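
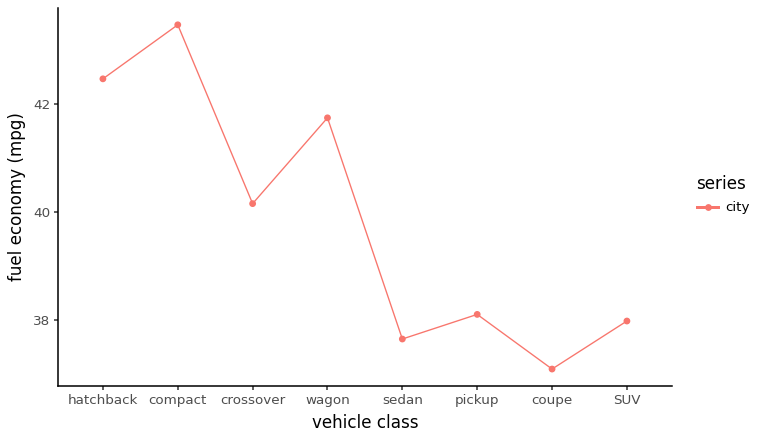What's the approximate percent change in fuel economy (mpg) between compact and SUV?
≈ -11.6%

compact ≈ 43, SUV ≈ 38; (38 − 43) / 43 ≈ -11.6%.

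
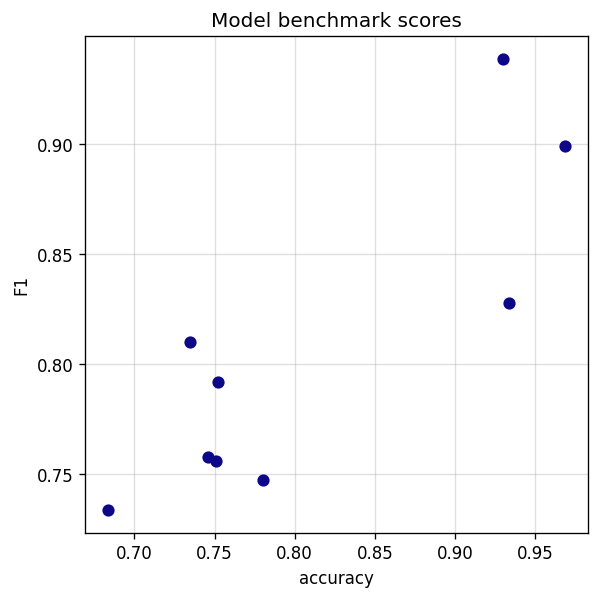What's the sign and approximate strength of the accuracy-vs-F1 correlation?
Points are positively correlated; strong (|r| ≈ 0.9).

positive, strong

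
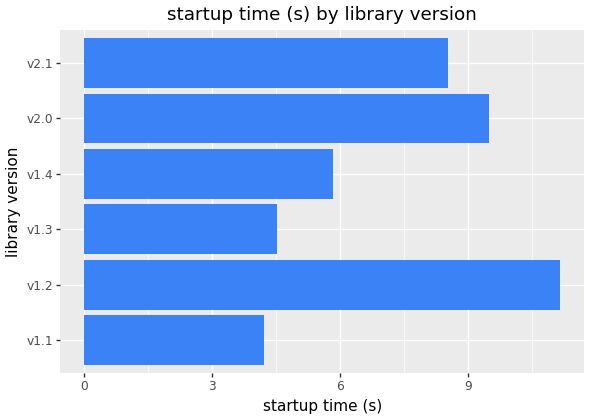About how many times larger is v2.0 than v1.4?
≈ 1.5×

v2.0 ≈ 9, v1.4 ≈ 6; 9/6 ≈ 1.5.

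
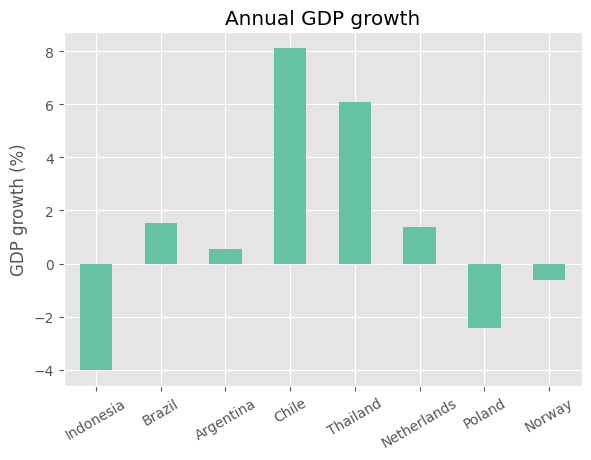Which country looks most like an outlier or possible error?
Chile ≈ 8; the rest sit between ≈ -4 and ≈ 6.

Chile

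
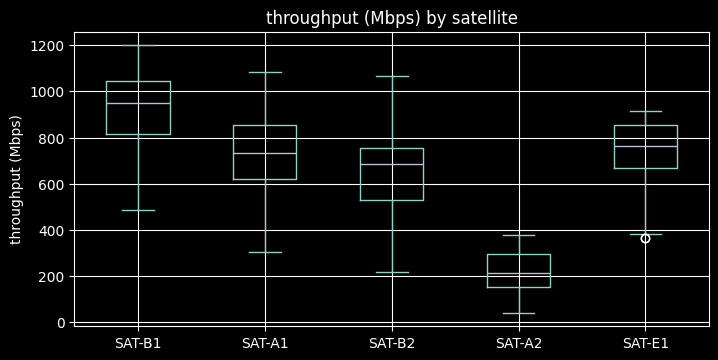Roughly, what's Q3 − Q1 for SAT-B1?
Q3 ≈ 1000, Q1 ≈ 800; IQR ≈ 200.

≈ 200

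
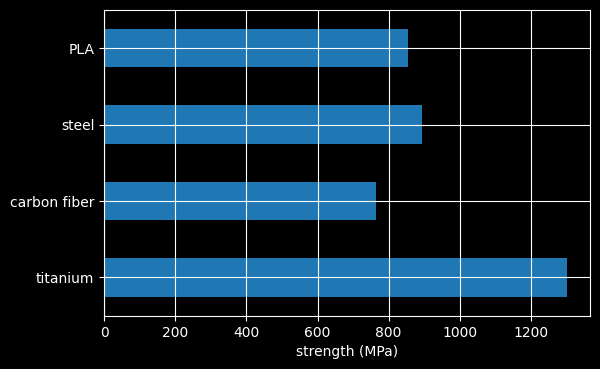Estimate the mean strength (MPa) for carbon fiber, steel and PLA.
≈ 800

(800 + 800 + 800) / 3 ≈ 800.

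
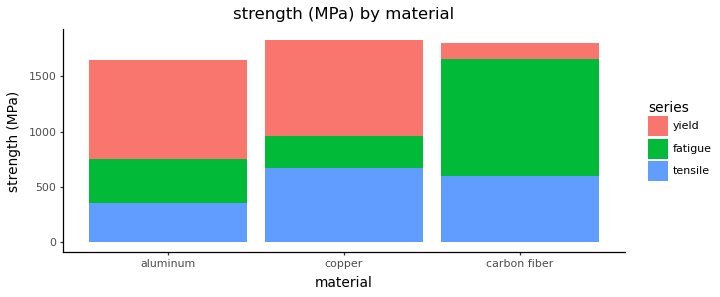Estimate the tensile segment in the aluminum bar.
≈ 400

tensile top ≈ 400, bottom ≈ 0; segment ≈ 400.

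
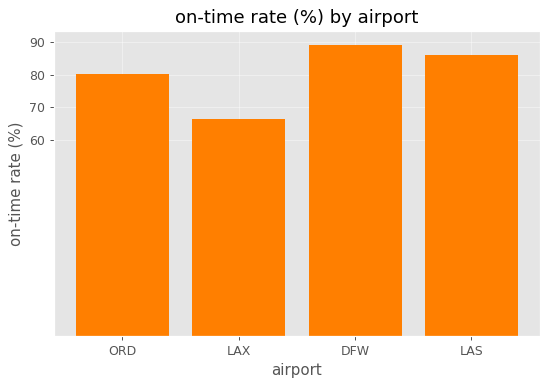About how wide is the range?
≈ 20

Max DFW ≈ 90, min LAX ≈ 70; range ≈ 20.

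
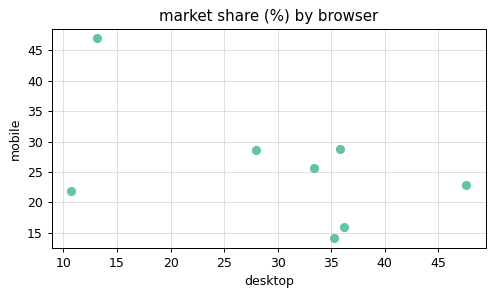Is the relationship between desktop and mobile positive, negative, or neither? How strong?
negative, moderate

Points are negatively correlated; moderate (|r| ≈ 0.5).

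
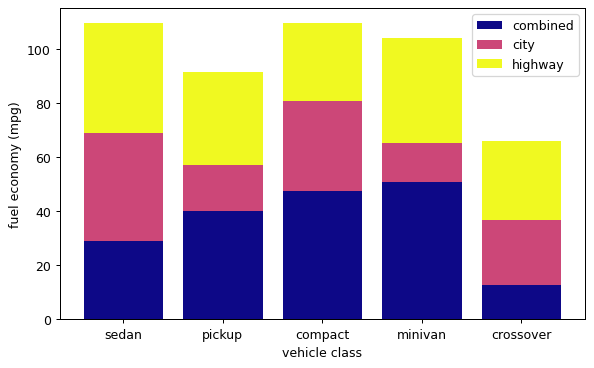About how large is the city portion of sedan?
≈ 40

city top ≈ 70, bottom ≈ 30; segment ≈ 40.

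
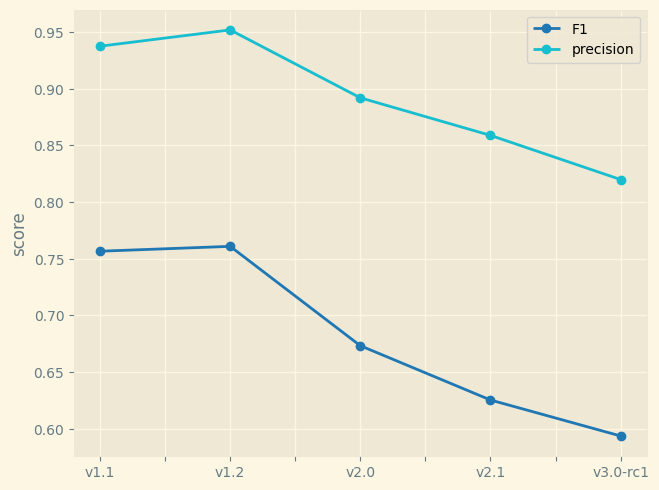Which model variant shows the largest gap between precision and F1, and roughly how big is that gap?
v2.1: precision ≈ 0.85, F1 ≈ 0.65 → gap ≈ 0.20. Next-largest (v3.0-rc1) is only ≈ 0.20.

v2.1, ≈ 0.20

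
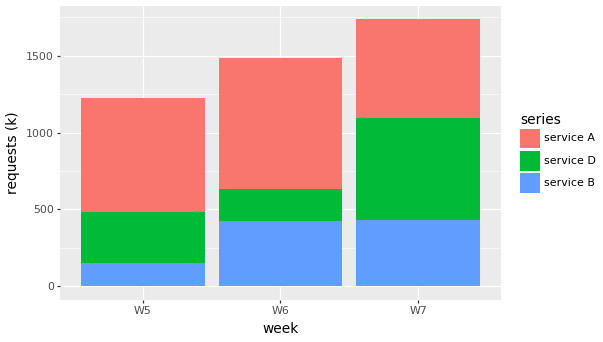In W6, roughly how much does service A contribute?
service A top ≈ 1400, bottom ≈ 600; segment ≈ 800.

≈ 800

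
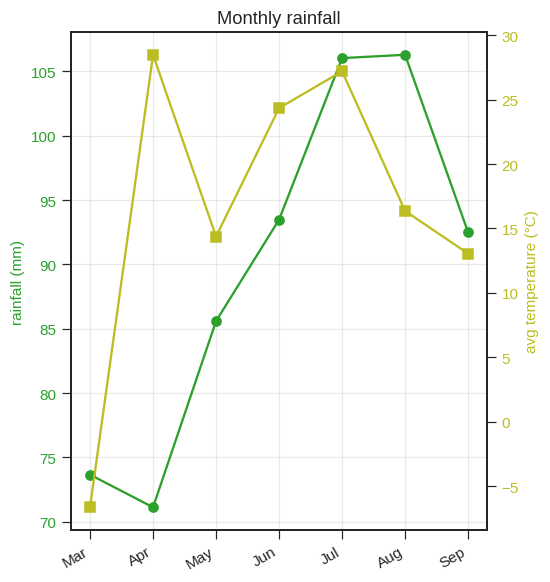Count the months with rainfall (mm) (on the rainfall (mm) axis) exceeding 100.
Above 100: Jul, Aug.

2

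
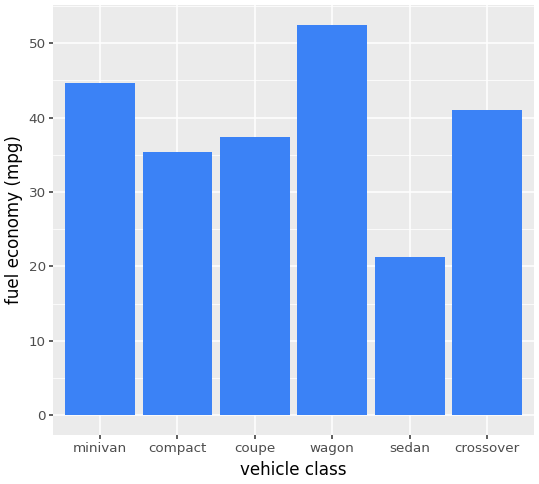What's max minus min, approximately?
≈ 30

Max wagon ≈ 50, min sedan ≈ 20; range ≈ 30.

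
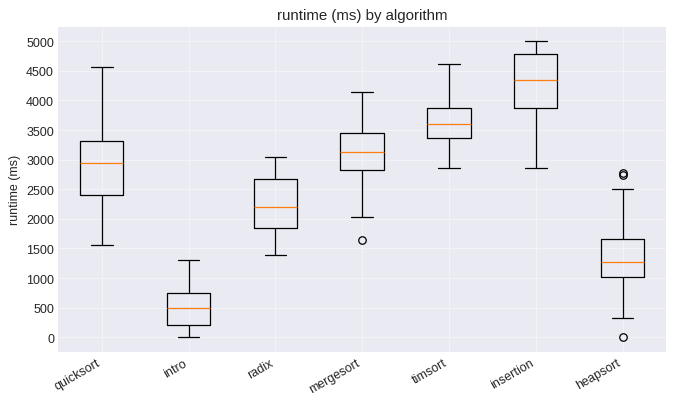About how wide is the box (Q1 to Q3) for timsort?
Q3 ≈ 4000, Q1 ≈ 3500; IQR ≈ 500.

≈ 500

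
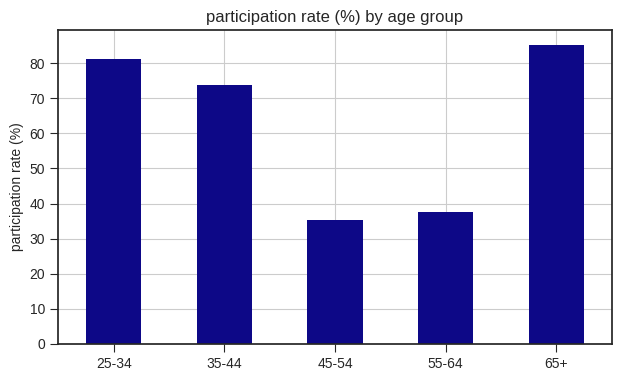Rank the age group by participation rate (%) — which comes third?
Top 4: 65+ ≈ 90, 25-34 ≈ 80, 35-44 ≈ 70, 55-64 ≈ 40.

35-44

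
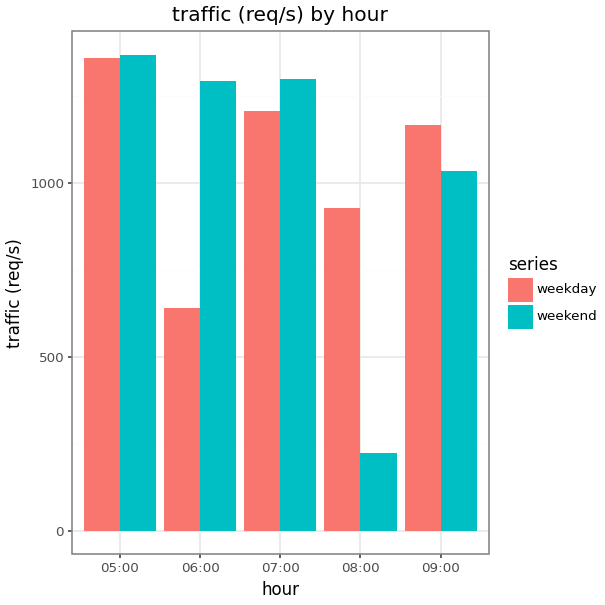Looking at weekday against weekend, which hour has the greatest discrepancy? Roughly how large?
08:00, ≈ 800 req/s

08:00: weekday ≈ 1000, weekend ≈ 200 → gap ≈ 800. Next-largest (06:00) is only ≈ 600.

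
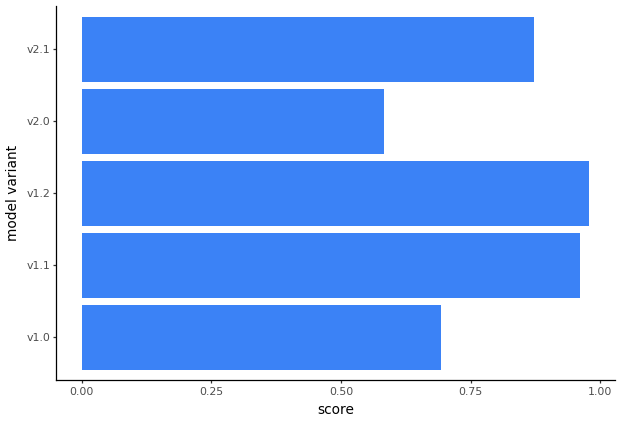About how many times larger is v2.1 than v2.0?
v2.1 ≈ 0.9, v2.0 ≈ 0.6; 0.9/0.6 ≈ 1.5.

≈ 1.5×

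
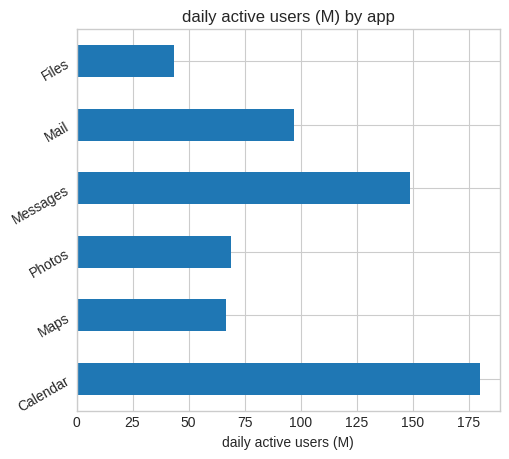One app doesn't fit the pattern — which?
Calendar

Calendar ≈ 180; the rest sit between ≈ 40 and ≈ 140.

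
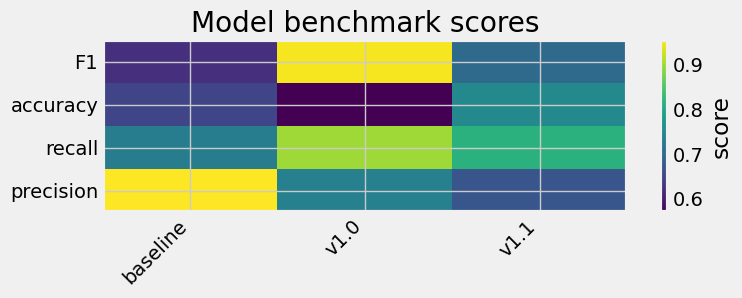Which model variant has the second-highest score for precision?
Top 3 for precision: baseline ≈ 0.95, v1.0 ≈ 0.75, v1.1 ≈ 0.65.

v1.0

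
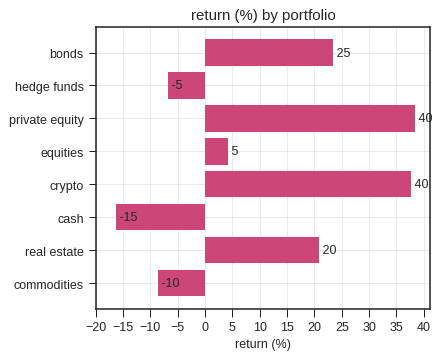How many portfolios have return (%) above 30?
Above 30: private equity, crypto.

2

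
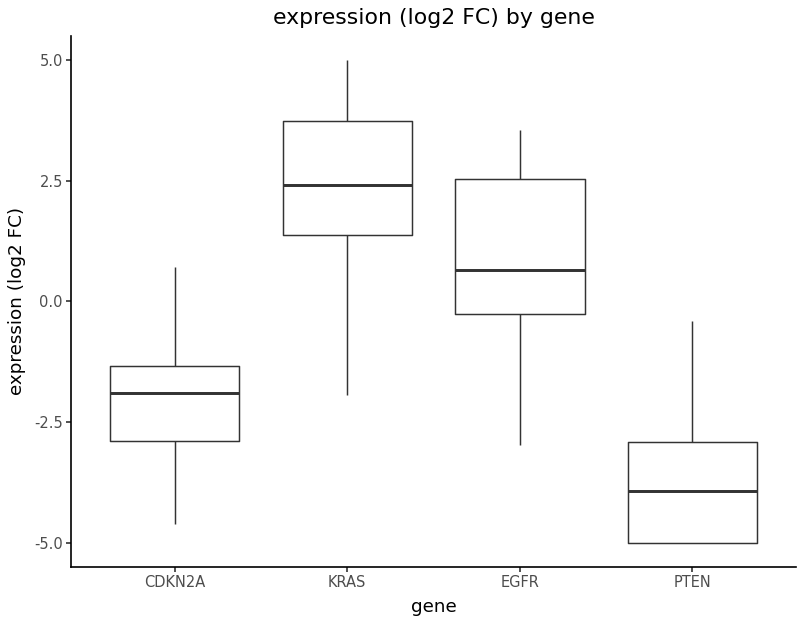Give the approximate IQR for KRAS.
≈ 2.0

Q3 ≈ 3.5, Q1 ≈ 1.5; IQR ≈ 2.0.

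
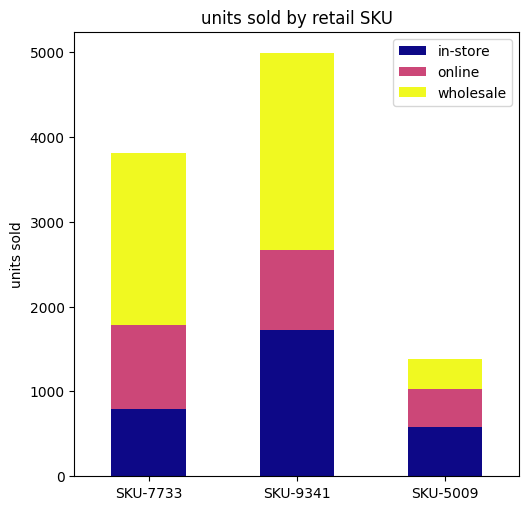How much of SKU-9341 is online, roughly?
online top ≈ 2500, bottom ≈ 1500; segment ≈ 1000.

≈ 1000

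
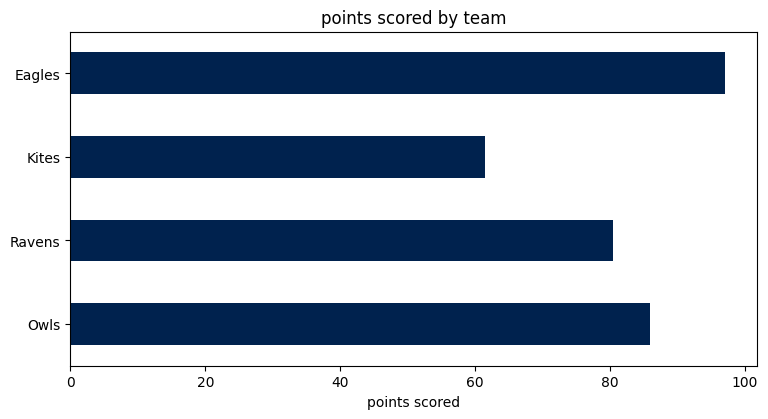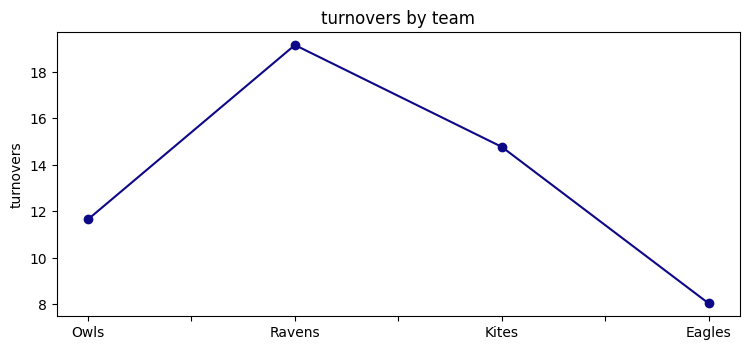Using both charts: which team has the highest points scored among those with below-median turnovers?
Chart 2 median turnovers ≈ 14; below-median teams: Owls, Eagles. Among those, Eagles has the highest points scored (≈ 100).

Eagles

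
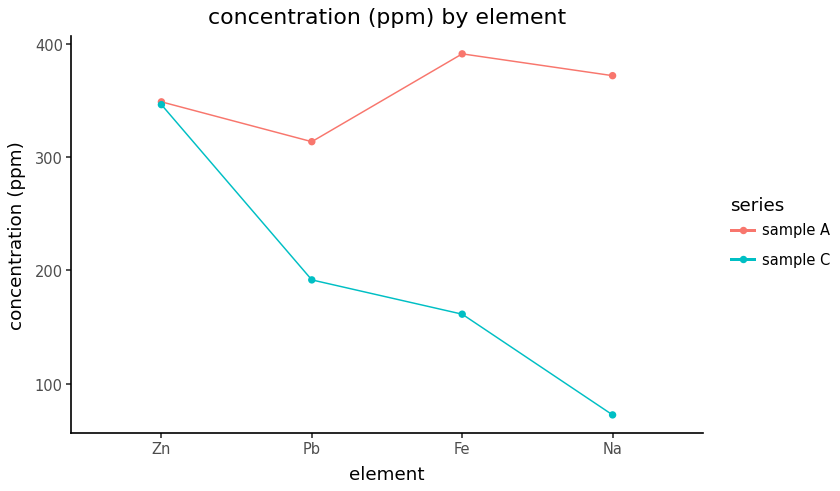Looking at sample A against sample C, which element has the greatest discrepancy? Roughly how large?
Na, ≈ 300 ppm

Na: sample A ≈ 350, sample C ≈ 50 → gap ≈ 300. Next-largest (Fe) is only ≈ 250.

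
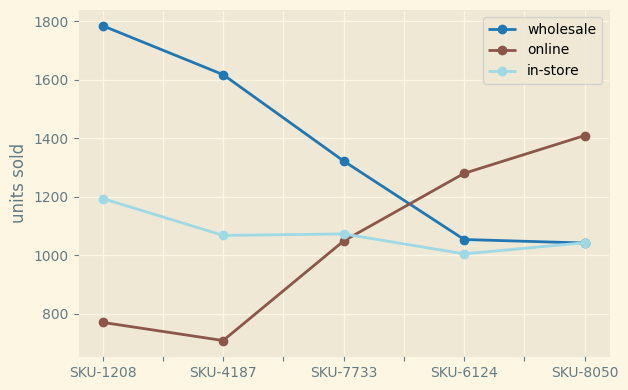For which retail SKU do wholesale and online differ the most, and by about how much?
SKU-1208, ≈ 1000

SKU-1208: wholesale ≈ 1800, online ≈ 800 → gap ≈ 1000. Next-largest (SKU-4187) is only ≈ 900.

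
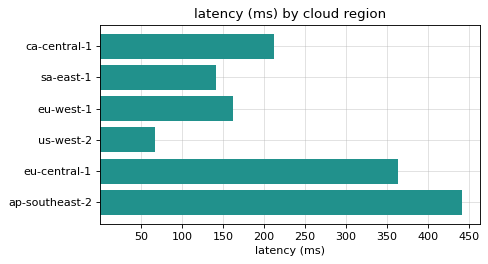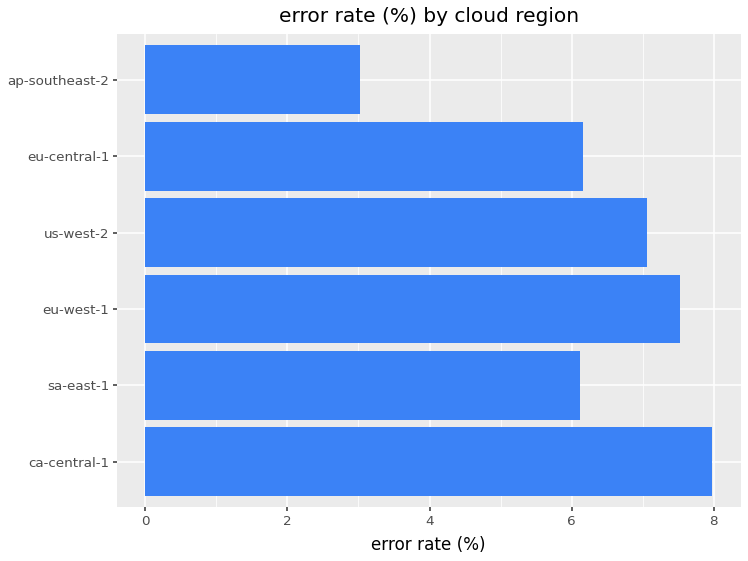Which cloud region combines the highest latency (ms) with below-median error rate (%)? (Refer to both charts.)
Chart 2 median error rate (%) ≈ 7; below-median cloud regions: sa-east-1, eu-central-1, ap-southeast-2. Among those, ap-southeast-2 has the highest latency (ms) (≈ 450).

ap-southeast-2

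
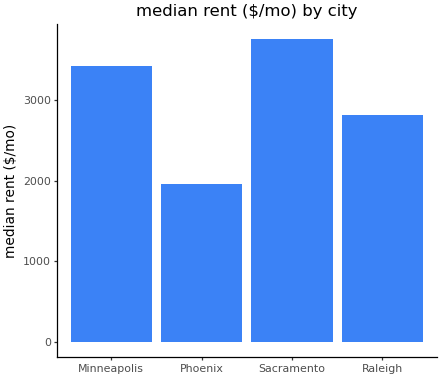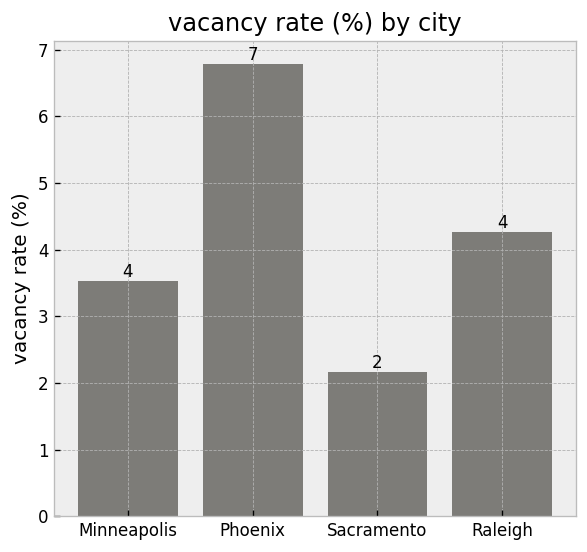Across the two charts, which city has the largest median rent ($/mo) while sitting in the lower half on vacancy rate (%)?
Sacramento

Chart 2 median vacancy rate (%) ≈ 4; below-median cities: Minneapolis, Sacramento. Among those, Sacramento has the highest median rent ($/mo) (≈ 4000).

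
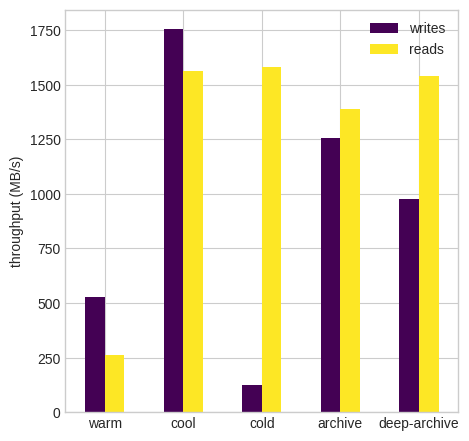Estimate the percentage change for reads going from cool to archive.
≈ -12.5%

cool ≈ 1600, archive ≈ 1400; (1400 − 1600) / 1600 ≈ -12.5%.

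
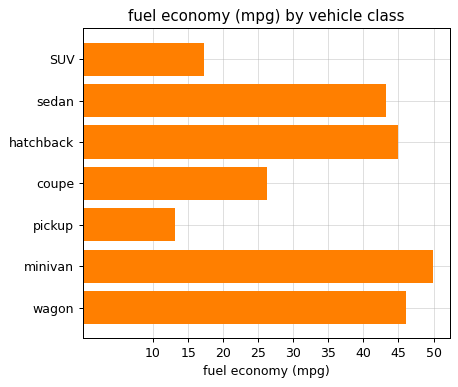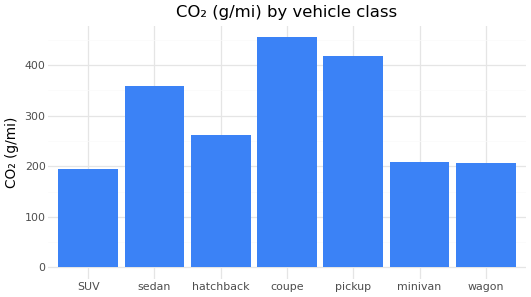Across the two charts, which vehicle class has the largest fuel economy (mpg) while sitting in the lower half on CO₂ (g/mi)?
minivan

Chart 2 median CO₂ (g/mi) ≈ 250; below-median vehicle classes: SUV, minivan, wagon. Among those, minivan has the highest fuel economy (mpg) (≈ 50).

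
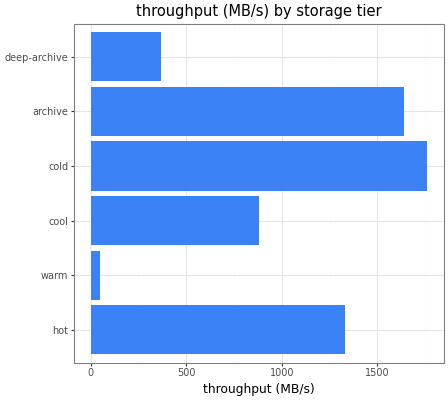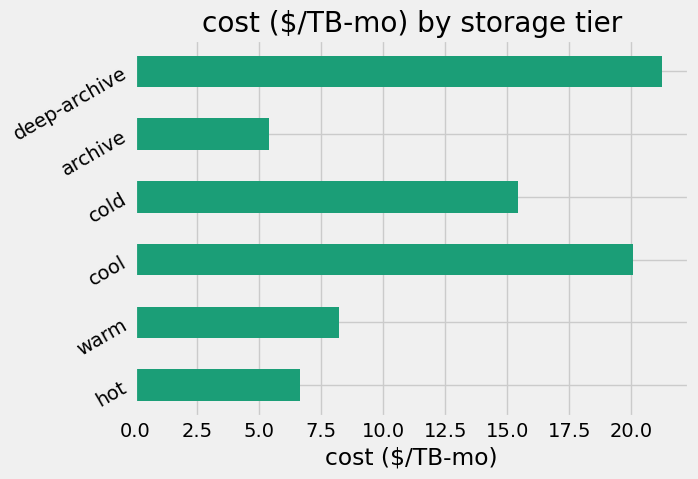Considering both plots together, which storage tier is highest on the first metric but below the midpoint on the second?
Chart 2 median cost ($/TB-mo) ≈ 12; below-median storage tiers: hot, warm, archive. Among those, archive has the highest throughput (MB/s) (≈ 1600).

archive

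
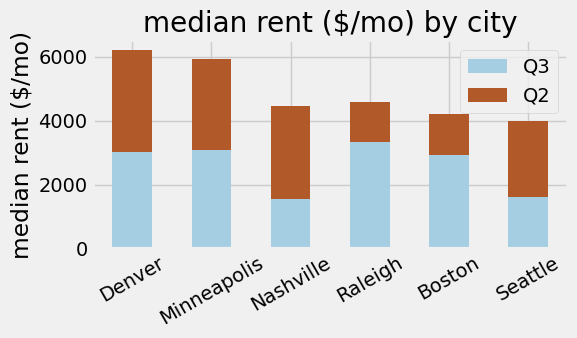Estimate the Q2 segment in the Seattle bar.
≈ 2000

Q2 top ≈ 4000, bottom ≈ 2000; segment ≈ 2000.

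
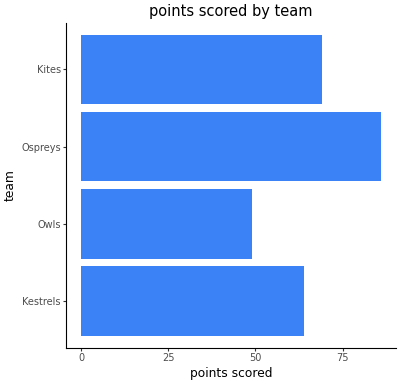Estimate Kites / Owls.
≈ 1.4×

Kites ≈ 70, Owls ≈ 50; 70/50 ≈ 1.4.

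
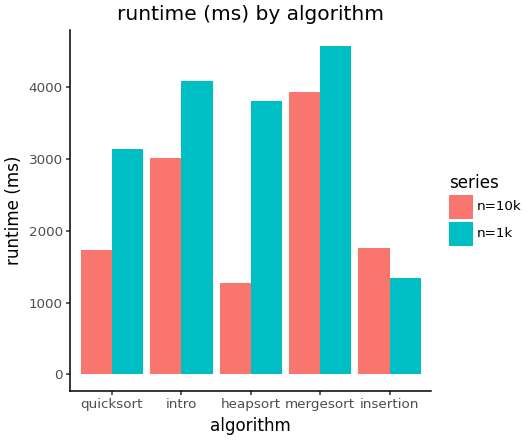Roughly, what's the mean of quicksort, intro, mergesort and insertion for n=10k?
(1500 + 3000 + 4000 + 2000) / 4 ≈ 2625.

≈ 2625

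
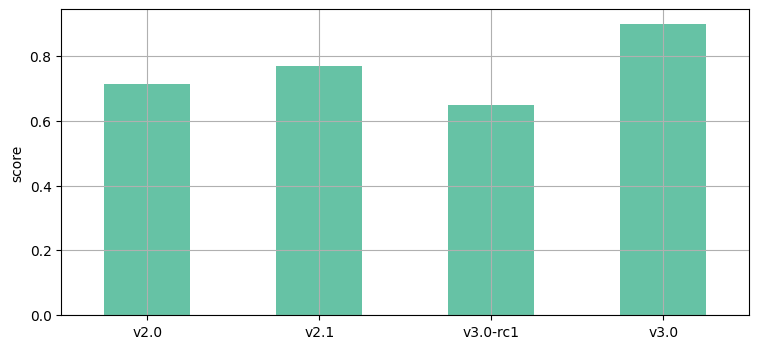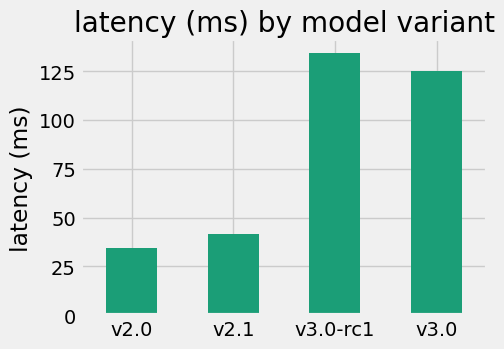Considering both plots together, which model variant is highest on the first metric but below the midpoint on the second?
Chart 2 median latency (ms) ≈ 80; below-median model variants: v2.0, v2.1. Among those, v2.1 has the highest score (≈ 0.8).

v2.1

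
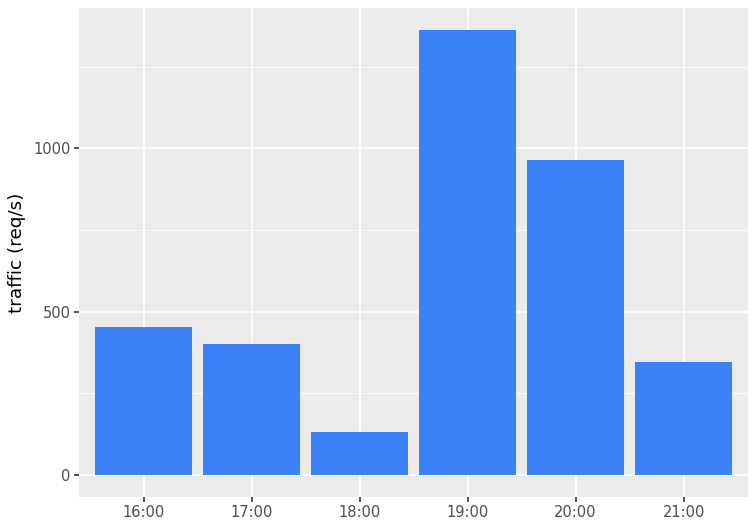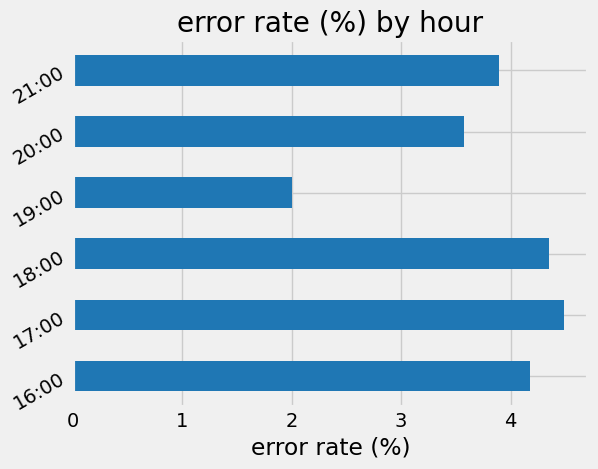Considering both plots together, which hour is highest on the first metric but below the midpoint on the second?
19:00

Chart 2 median error rate (%) ≈ 4; below-median hours: 19:00, 20:00, 21:00. Among those, 19:00 has the highest traffic (req/s) (≈ 1400).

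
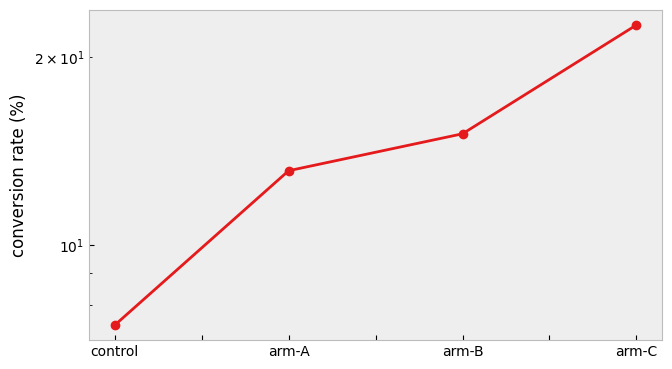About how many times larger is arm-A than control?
≈ 1.75×

arm-A ≈ 14, control ≈ 8; 14/8 ≈ 1.75.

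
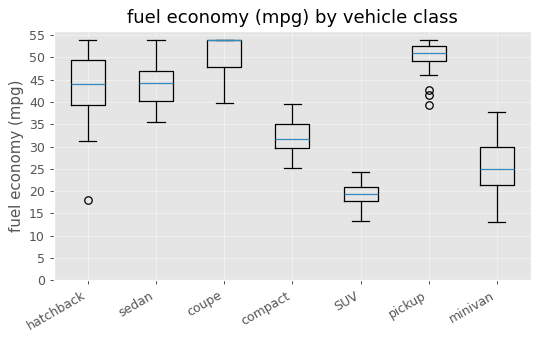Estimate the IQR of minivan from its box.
Q3 ≈ 30, Q1 ≈ 20; IQR ≈ 10.

≈ 10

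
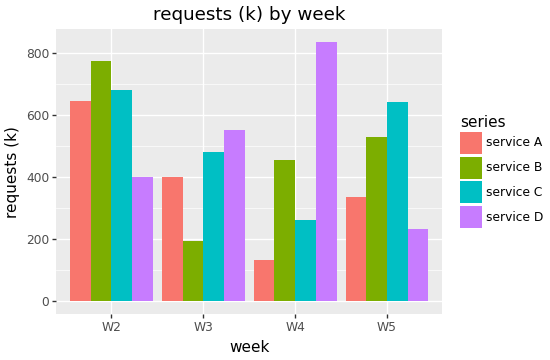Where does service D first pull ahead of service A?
W2: service D ≈ 400 vs service A ≈ 600 (not yet); W3: service D ≈ 600 vs service A ≈ 400 (first crossover).

W3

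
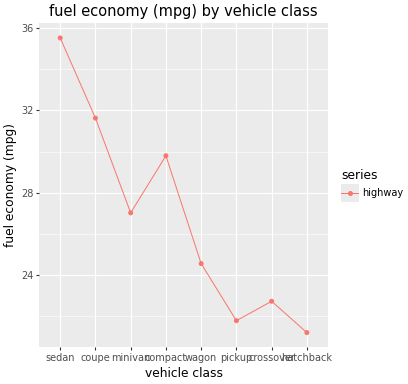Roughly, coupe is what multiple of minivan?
coupe ≈ 32, minivan ≈ 28; 32/28 ≈ 1.14.

≈ 1.14×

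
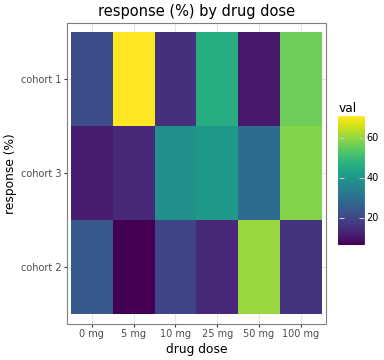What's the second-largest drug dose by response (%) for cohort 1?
100 mg

Top 3 for cohort 1: 5 mg ≈ 70, 100 mg ≈ 60, 25 mg ≈ 50.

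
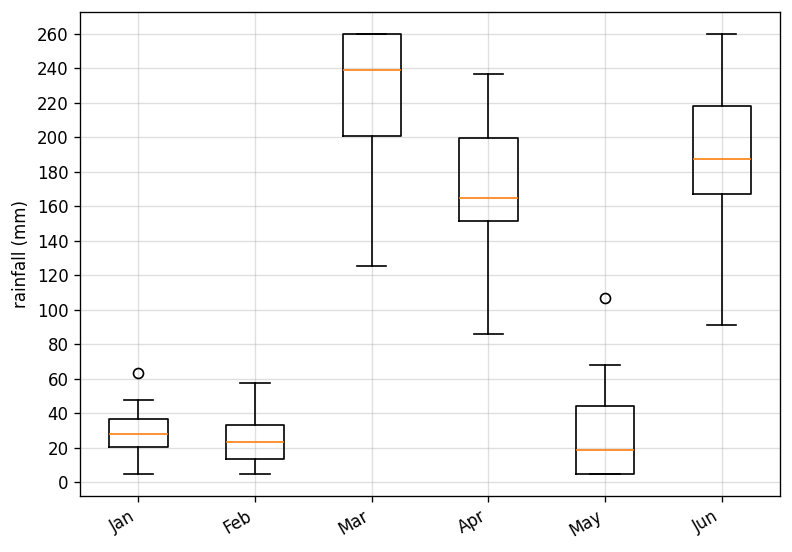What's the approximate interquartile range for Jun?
≈ 60

Q3 ≈ 220, Q1 ≈ 160; IQR ≈ 60.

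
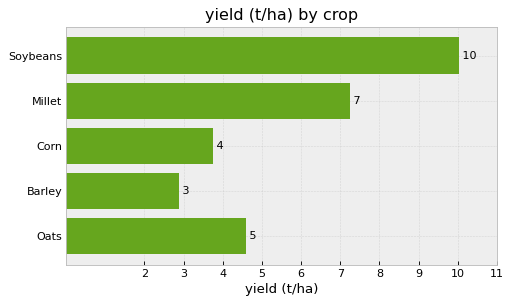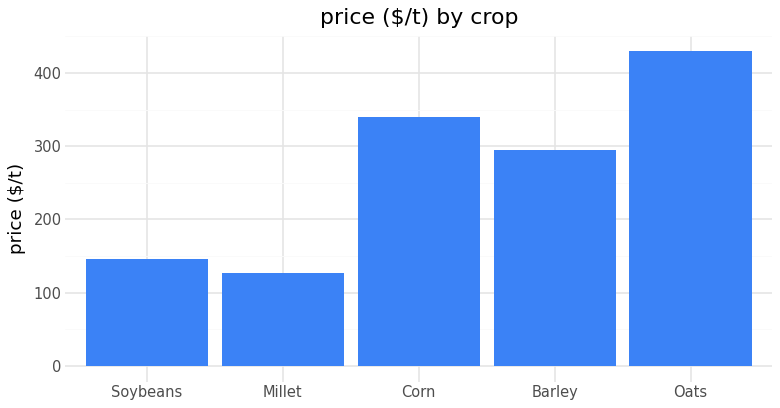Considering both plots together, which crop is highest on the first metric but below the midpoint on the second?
Chart 2 median price ($/t) ≈ 300; below-median crops: Soybeans, Millet. Among those, Soybeans has the highest yield (t/ha) (≈ 10).

Soybeans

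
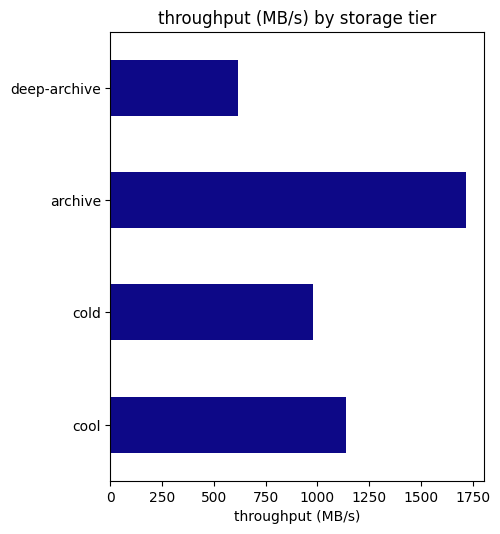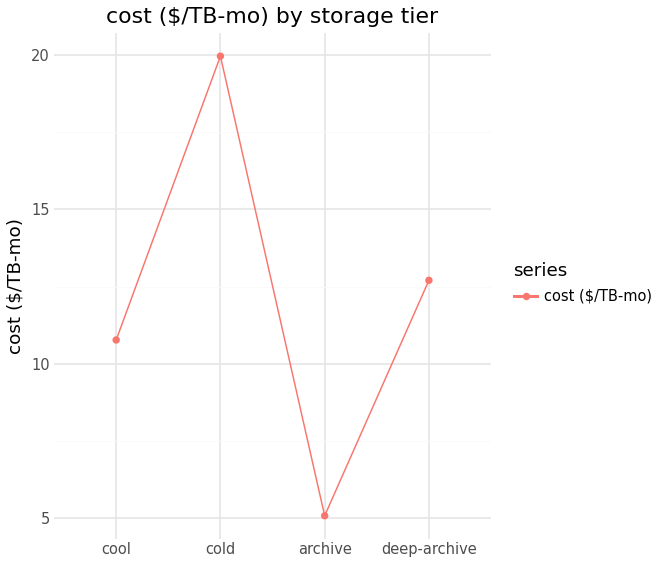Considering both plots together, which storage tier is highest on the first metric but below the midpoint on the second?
Chart 2 median cost ($/TB-mo) ≈ 12; below-median storage tiers: cool, archive. Among those, archive has the highest throughput (MB/s) (≈ 1800).

archive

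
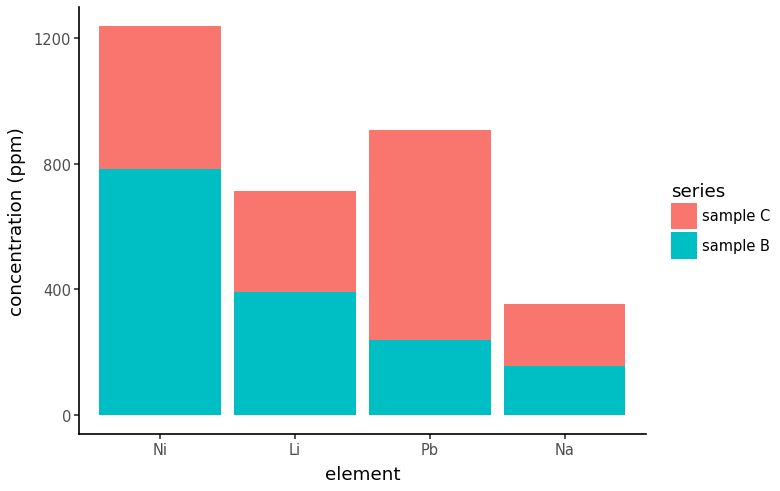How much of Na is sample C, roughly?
sample C top ≈ 400, bottom ≈ 200; segment ≈ 200.

≈ 200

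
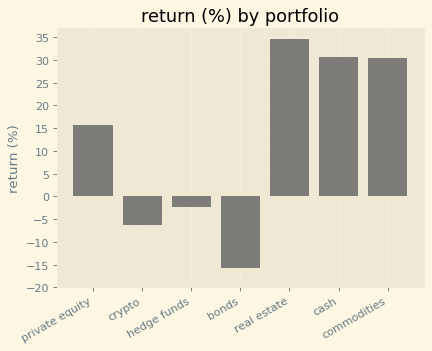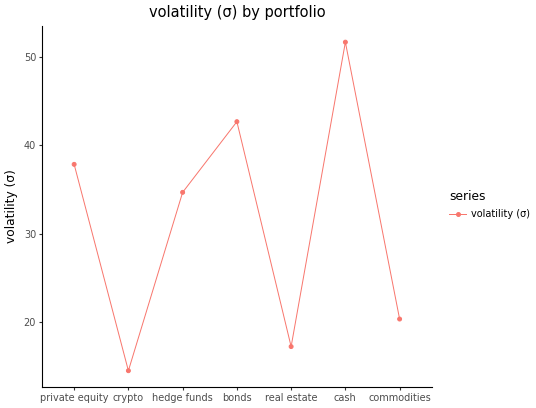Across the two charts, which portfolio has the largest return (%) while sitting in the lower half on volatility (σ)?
Chart 2 median volatility (σ) ≈ 35; below-median portfolios: crypto, real estate, commodities. Among those, real estate has the highest return (%) (≈ 35).

real estate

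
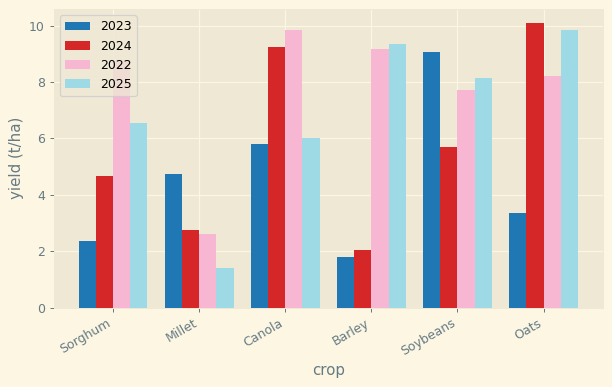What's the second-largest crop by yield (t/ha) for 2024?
Top 3 for 2024: Oats ≈ 10, Canola ≈ 9, Soybeans ≈ 6.

Canola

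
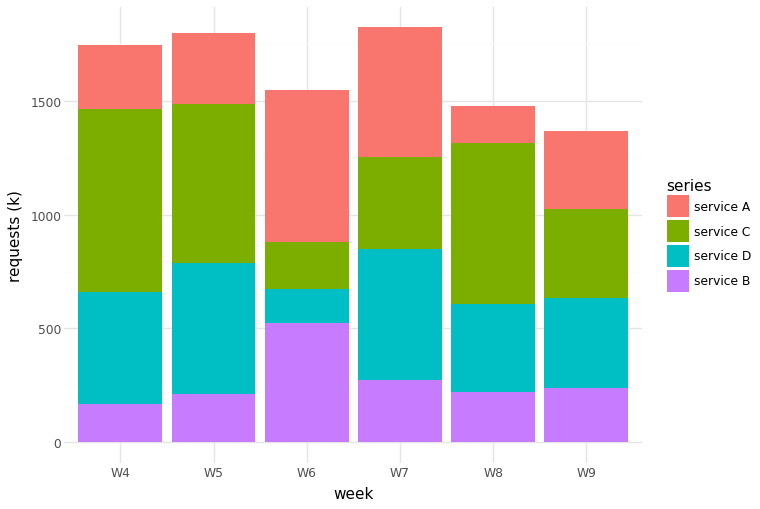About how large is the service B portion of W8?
≈ 200

service B top ≈ 200, bottom ≈ 0; segment ≈ 200.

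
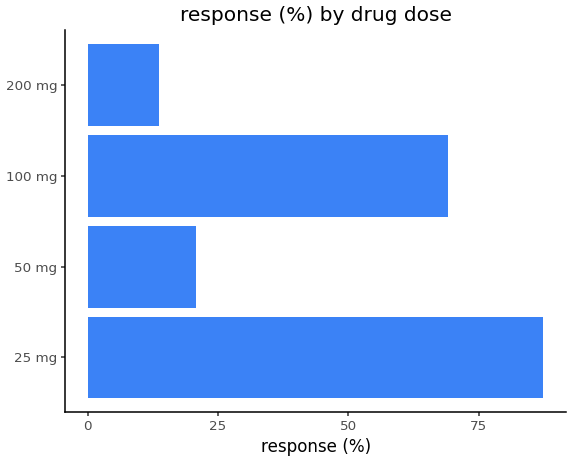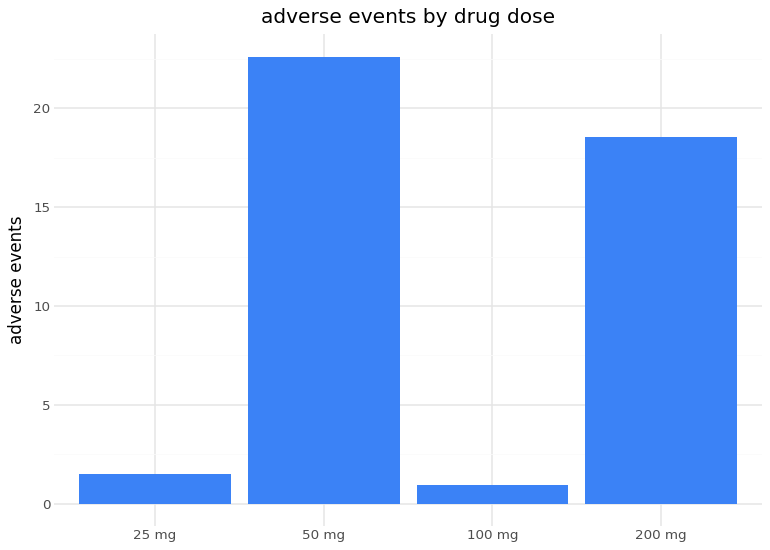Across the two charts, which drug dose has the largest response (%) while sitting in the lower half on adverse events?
25 mg

Chart 2 median adverse events ≈ 10; below-median drug doses: 25 mg, 100 mg. Among those, 25 mg has the highest response (%) (≈ 90).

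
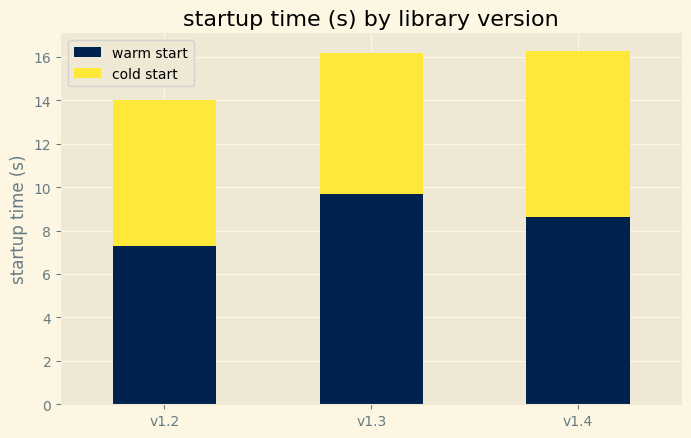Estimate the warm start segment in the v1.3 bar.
warm start top ≈ 10, bottom ≈ 0; segment ≈ 10.

≈ 10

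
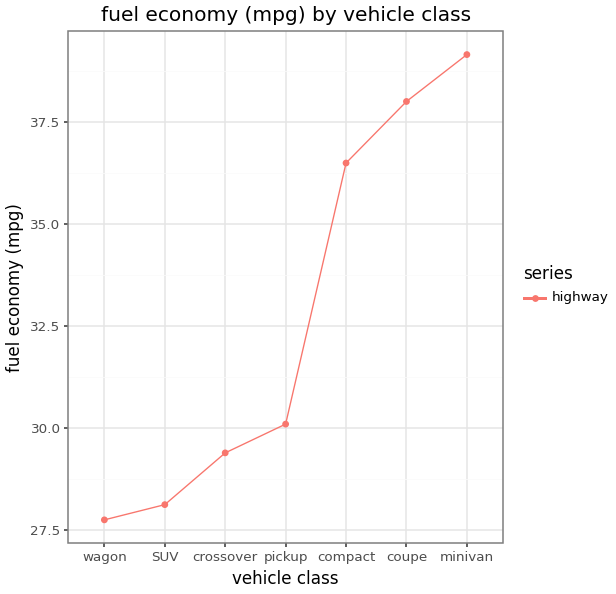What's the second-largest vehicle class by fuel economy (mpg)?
Top 3: minivan ≈ 39, coupe ≈ 38, compact ≈ 36.

coupe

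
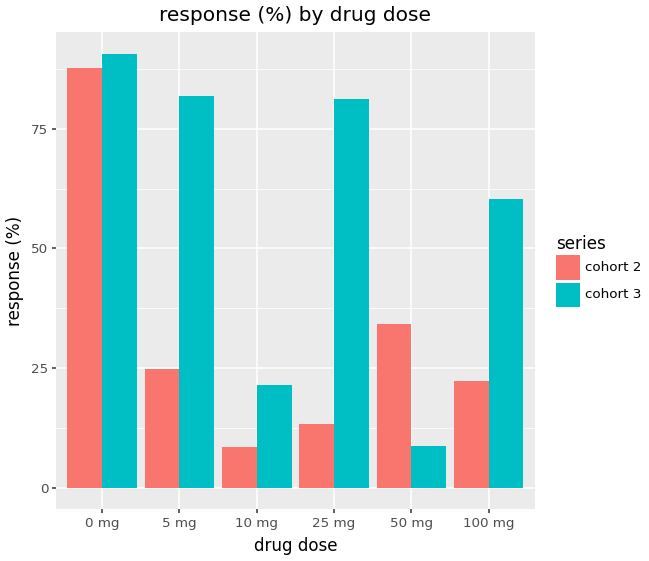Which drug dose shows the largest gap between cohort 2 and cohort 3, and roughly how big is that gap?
25 mg: cohort 2 ≈ 10, cohort 3 ≈ 80 → gap ≈ 70. Next-largest (5 mg) is only ≈ 60.

25 mg, ≈ 70 %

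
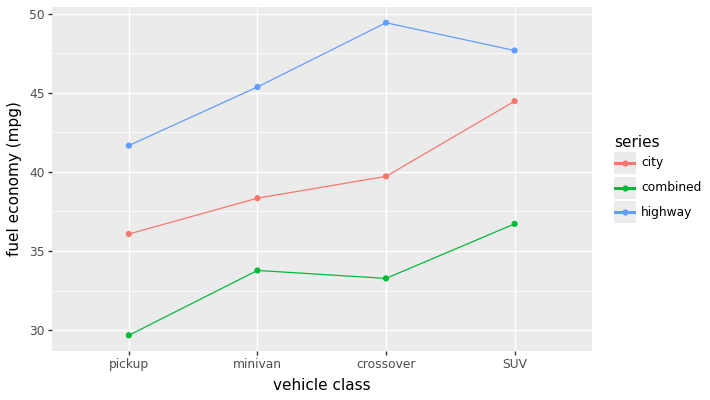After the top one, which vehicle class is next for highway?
Top 3 for highway: crossover ≈ 50, SUV ≈ 48, minivan ≈ 46.

SUV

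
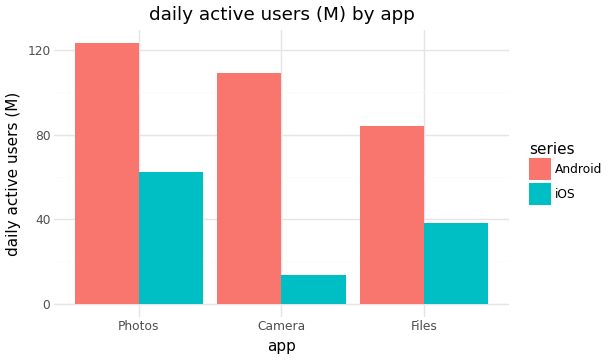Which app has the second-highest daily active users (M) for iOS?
Top 3 for iOS: Photos ≈ 60, Files ≈ 40, Camera ≈ 20.

Files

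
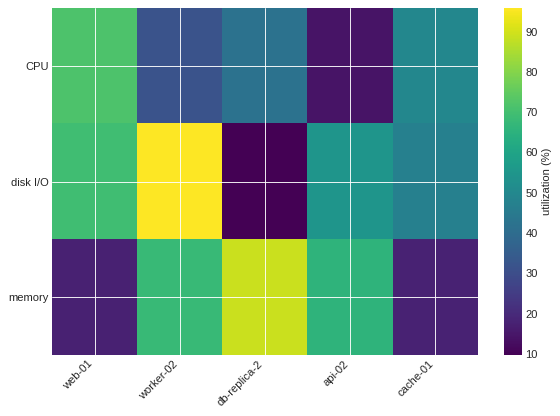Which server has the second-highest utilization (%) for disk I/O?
Top 3 for disk I/O: worker-02 ≈ 100, web-01 ≈ 70, api-02 ≈ 50.

web-01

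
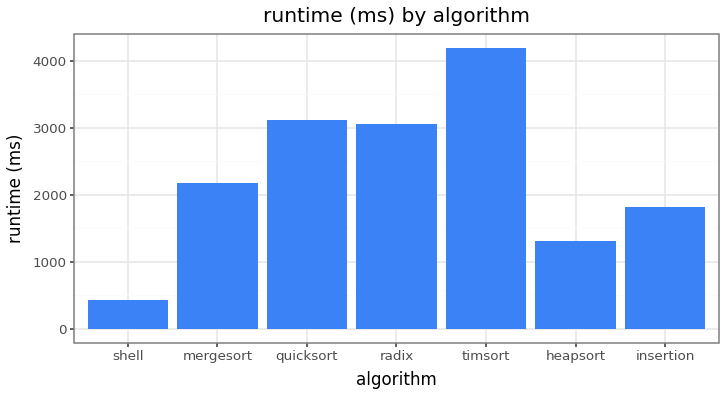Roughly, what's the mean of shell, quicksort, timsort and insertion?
≈ 2375

(500 + 3000 + 4000 + 2000) / 4 ≈ 2375.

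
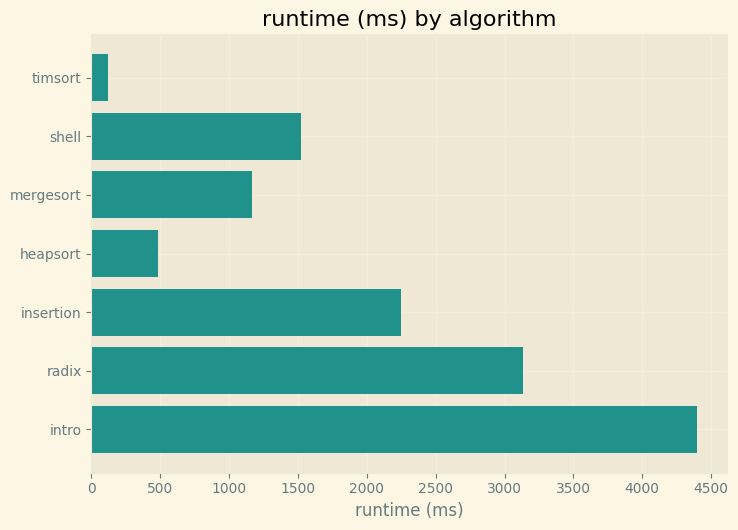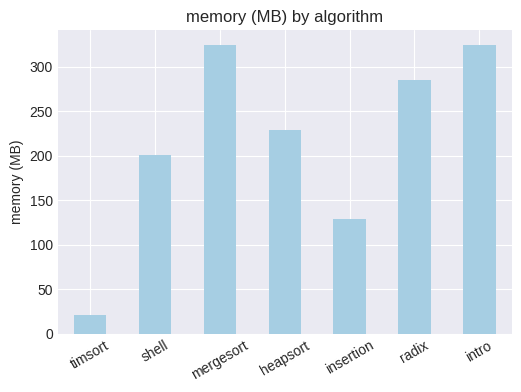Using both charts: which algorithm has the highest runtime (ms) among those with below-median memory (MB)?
Chart 2 median memory (MB) ≈ 250; below-median algorithms: timsort, shell, insertion. Among those, insertion has the highest runtime (ms) (≈ 2000).

insertion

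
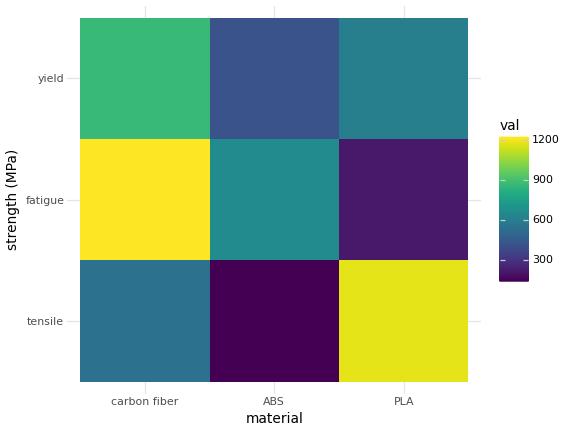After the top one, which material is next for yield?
PLA

Top 3 for yield: carbon fiber ≈ 900, PLA ≈ 600, ABS ≈ 400.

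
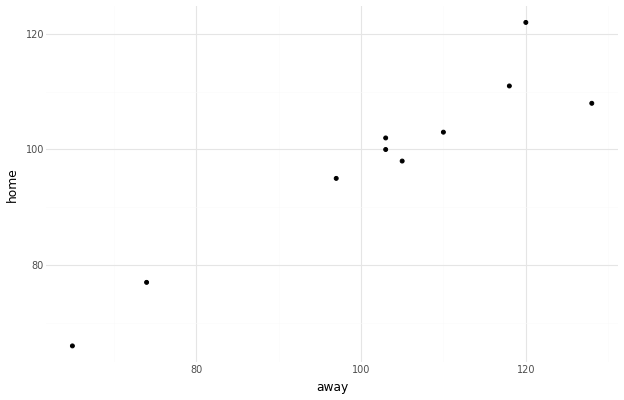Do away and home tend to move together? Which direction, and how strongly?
positive, strong

Points are positively correlated; strong (|r| ≈ 0.9).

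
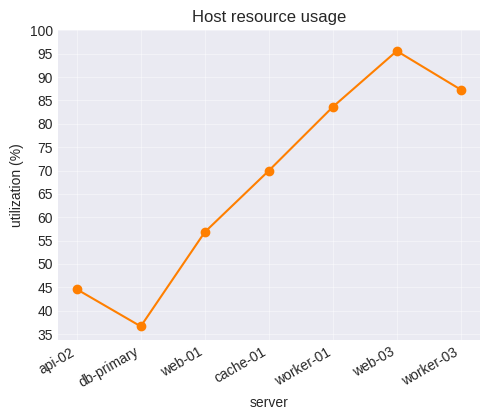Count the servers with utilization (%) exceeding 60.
4

Above 60: cache-01, worker-01, web-03, worker-03.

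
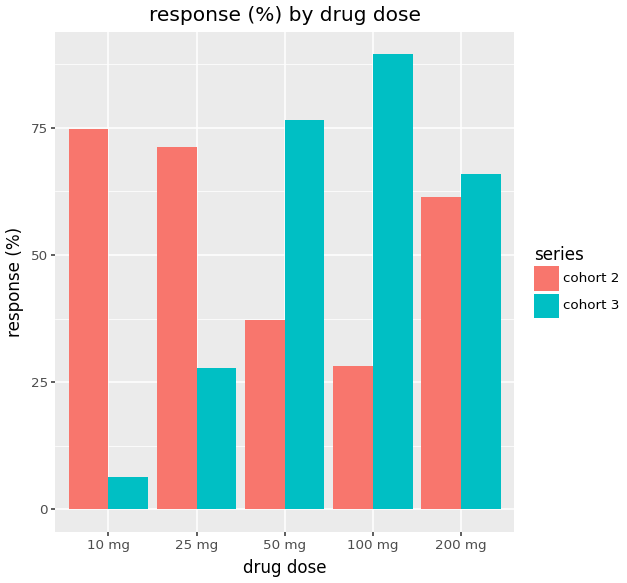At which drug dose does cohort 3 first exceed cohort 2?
50 mg

25 mg: cohort 3 ≈ 30 vs cohort 2 ≈ 70 (not yet); 50 mg: cohort 3 ≈ 80 vs cohort 2 ≈ 40 (first crossover).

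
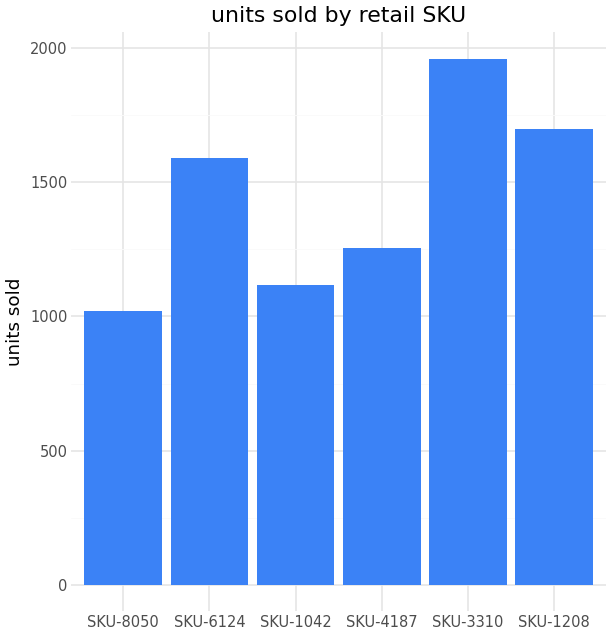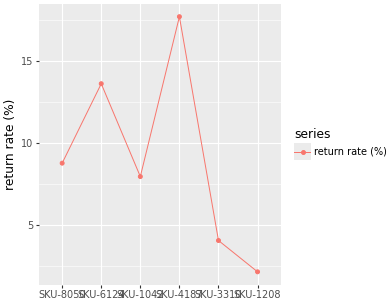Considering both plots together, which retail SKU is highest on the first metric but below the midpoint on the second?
Chart 2 median return rate (%) ≈ 8; below-median retail SKUs: SKU-1042, SKU-3310, SKU-1208. Among those, SKU-3310 has the highest units sold (≈ 2000).

SKU-3310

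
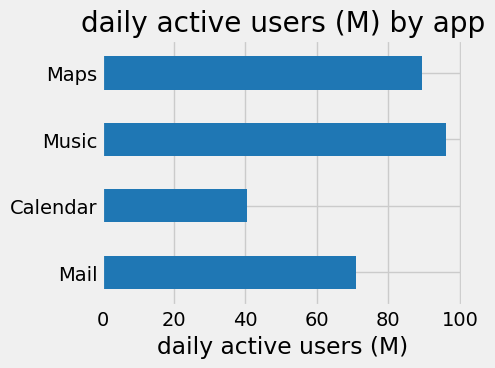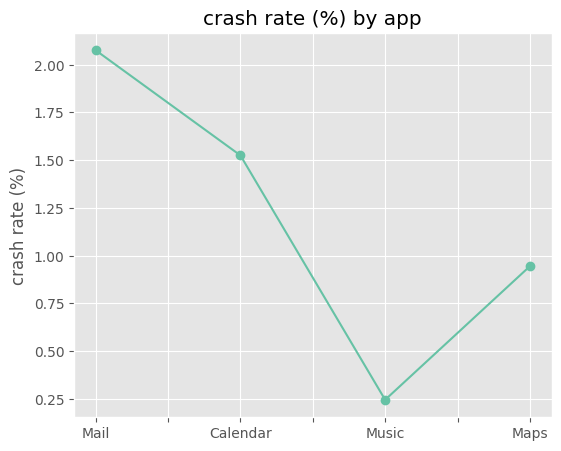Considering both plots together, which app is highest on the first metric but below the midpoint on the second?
Music

Chart 2 median crash rate (%) ≈ 1.2; below-median apps: Music, Maps. Among those, Music has the highest daily active users (M) (≈ 100).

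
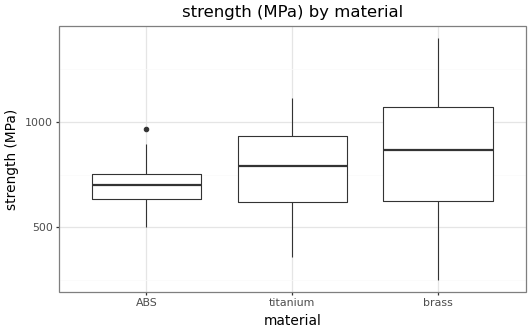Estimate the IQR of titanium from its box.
Q3 ≈ 940, Q1 ≈ 620; IQR ≈ 320.

≈ 320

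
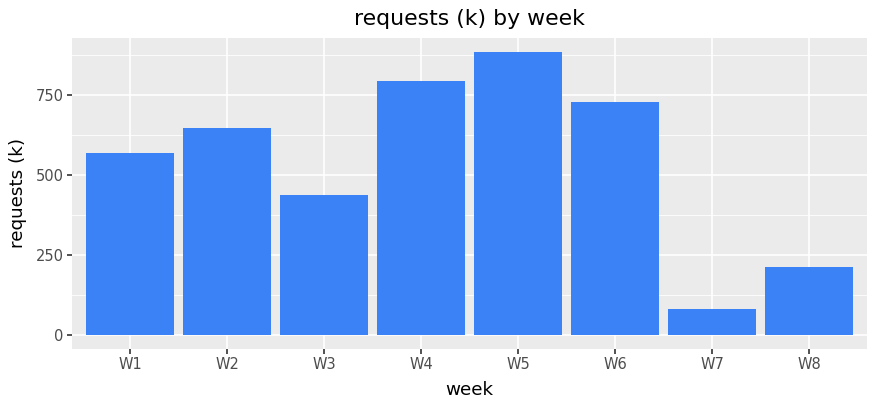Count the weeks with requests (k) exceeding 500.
Above 500: W1, W2, W4, W5, W6.

5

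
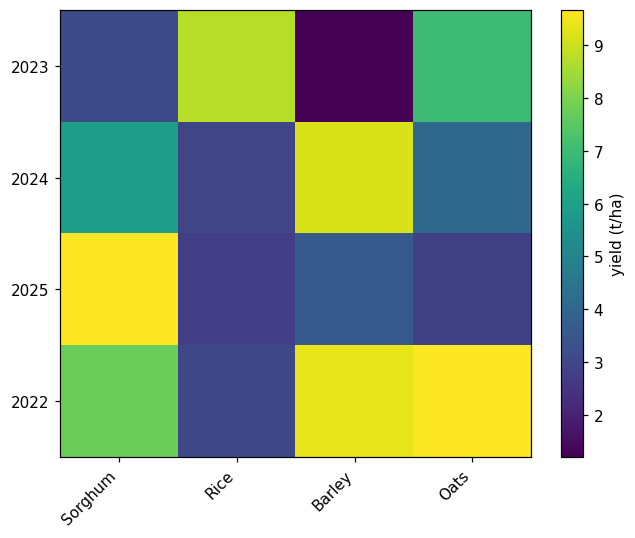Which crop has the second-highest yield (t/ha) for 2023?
Top 3 for 2023: Rice ≈ 9, Oats ≈ 7, Sorghum ≈ 3.

Oats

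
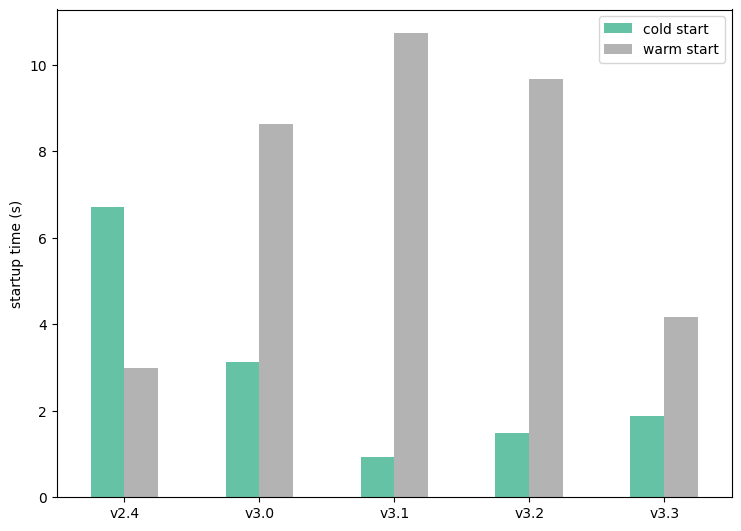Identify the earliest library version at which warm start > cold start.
v3.0

v2.4: warm start ≈ 3 vs cold start ≈ 7 (not yet); v3.0: warm start ≈ 9 vs cold start ≈ 3 (first crossover).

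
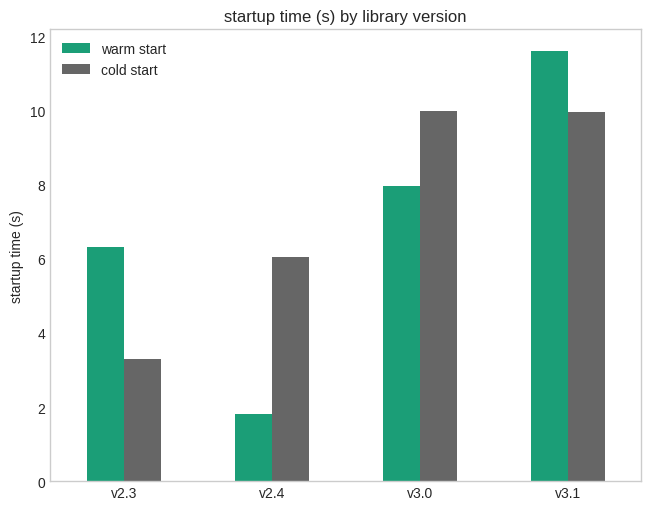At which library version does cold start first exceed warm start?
v2.4

v2.3: cold start ≈ 3 vs warm start ≈ 6 (not yet); v2.4: cold start ≈ 6 vs warm start ≈ 2 (first crossover).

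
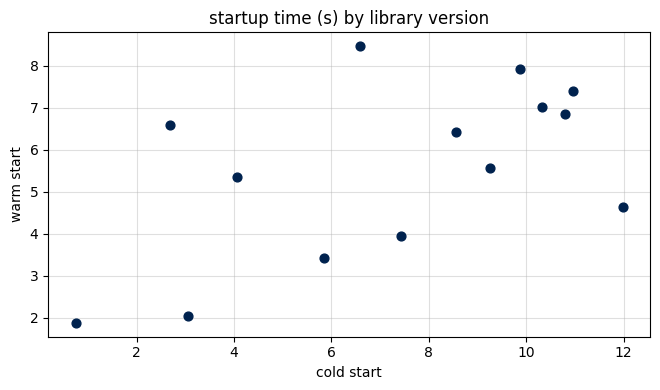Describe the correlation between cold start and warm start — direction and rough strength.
positive, moderate

Points are positively correlated; moderate (|r| ≈ 0.6).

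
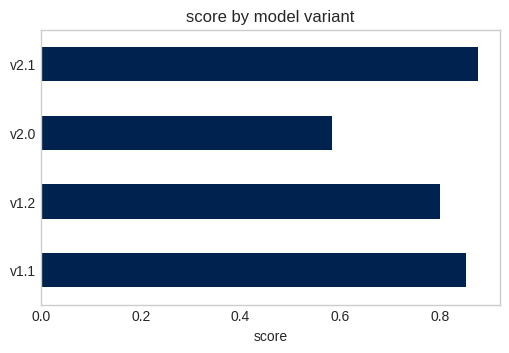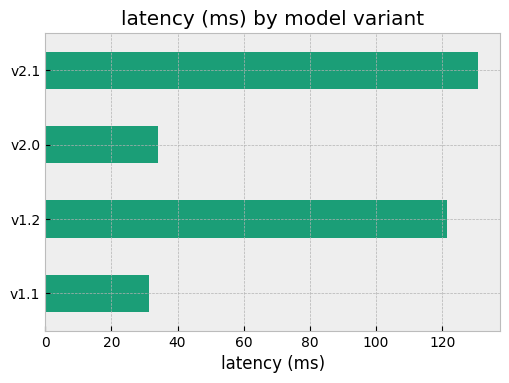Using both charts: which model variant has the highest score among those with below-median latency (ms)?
v1.1

Chart 2 median latency (ms) ≈ 80; below-median model variants: v1.1, v2.0. Among those, v1.1 has the highest score (≈ 0.9).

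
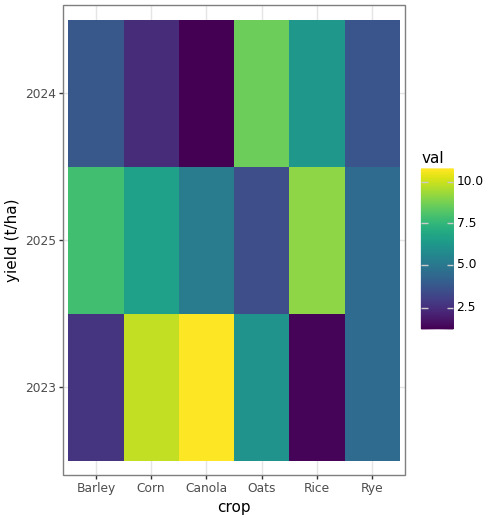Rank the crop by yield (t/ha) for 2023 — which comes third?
Top 4 for 2023: Canola ≈ 11, Corn ≈ 10, Oats ≈ 6, Rye ≈ 5.

Oats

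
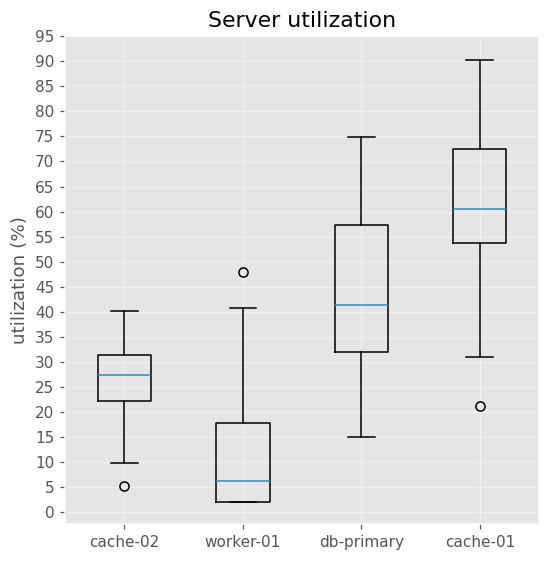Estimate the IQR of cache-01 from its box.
Q3 ≈ 70, Q1 ≈ 55; IQR ≈ 15.

≈ 15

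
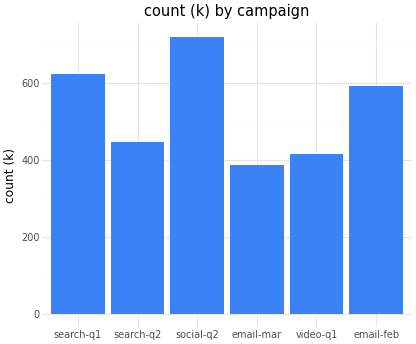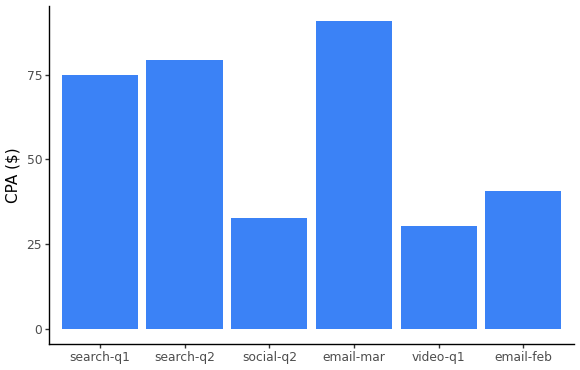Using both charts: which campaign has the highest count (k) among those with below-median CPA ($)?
social-q2

Chart 2 median CPA ($) ≈ 60; below-median campaigns: social-q2, video-q1, email-feb. Among those, social-q2 has the highest count (k) (≈ 700).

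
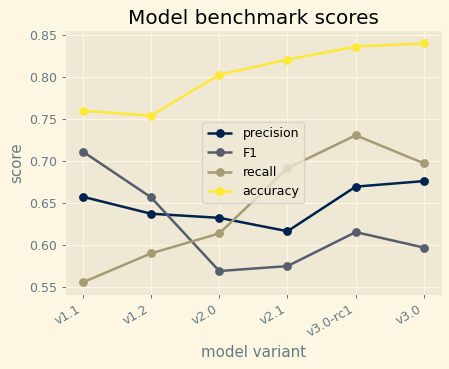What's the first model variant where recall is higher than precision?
v2.1

v2.0: recall ≈ 0.60 vs precision ≈ 0.65 (not yet); v2.1: recall ≈ 0.70 vs precision ≈ 0.60 (first crossover).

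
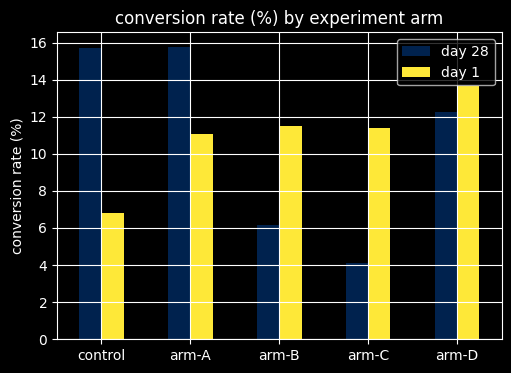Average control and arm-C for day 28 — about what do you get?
(16 + 4) / 2 ≈ 10.

≈ 10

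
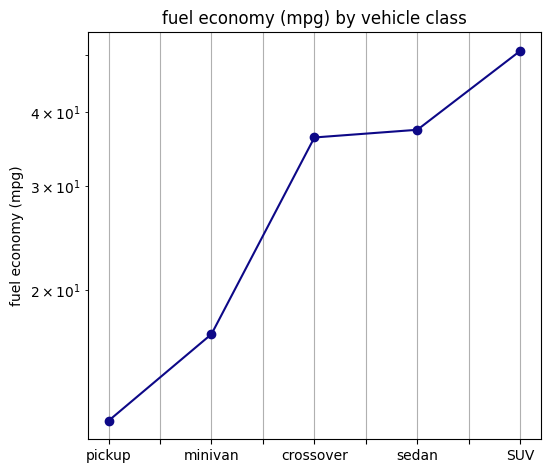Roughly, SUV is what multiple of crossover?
≈ 1.43×

SUV ≈ 50, crossover ≈ 35; 50/35 ≈ 1.43.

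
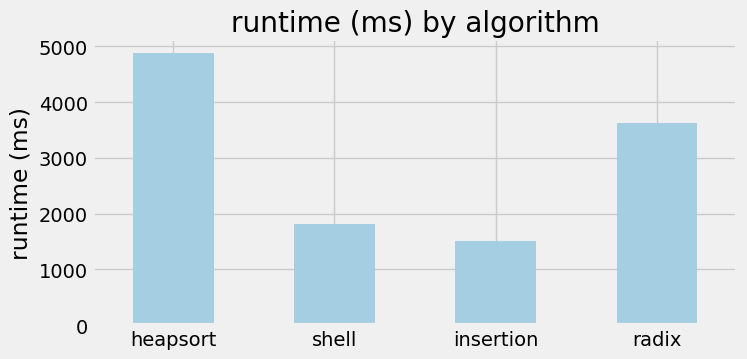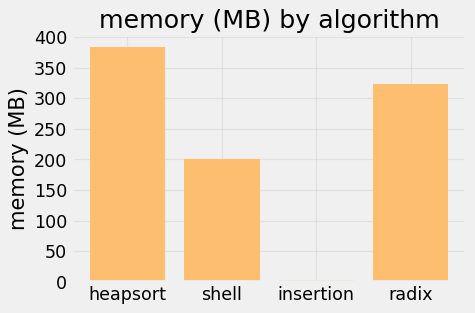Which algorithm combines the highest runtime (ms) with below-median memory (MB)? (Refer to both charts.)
Chart 2 median memory (MB) ≈ 250; below-median algorithms: shell, insertion. Among those, shell has the highest runtime (ms) (≈ 2000).

shell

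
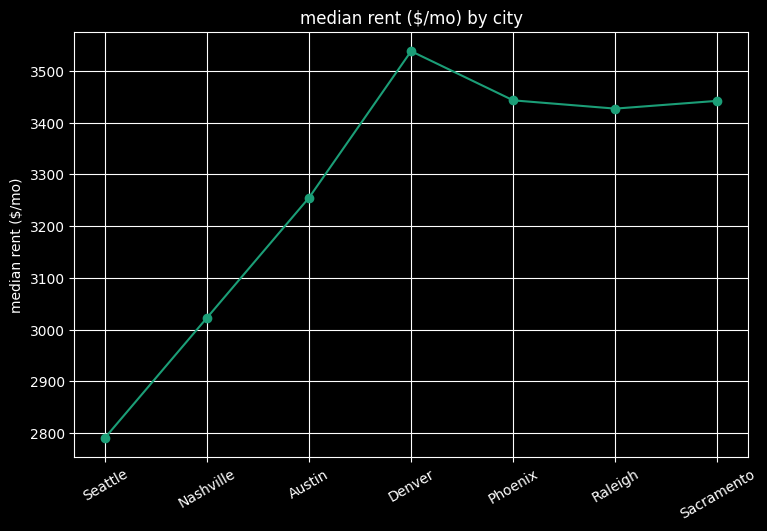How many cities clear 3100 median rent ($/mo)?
5

Above 3100: Austin, Denver, Phoenix, Raleigh, Sacramento.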